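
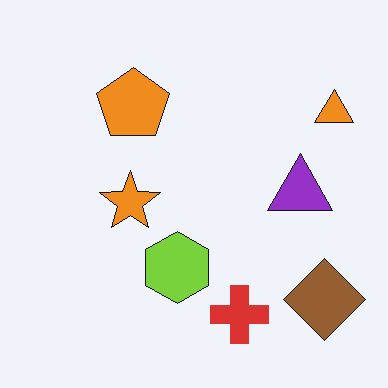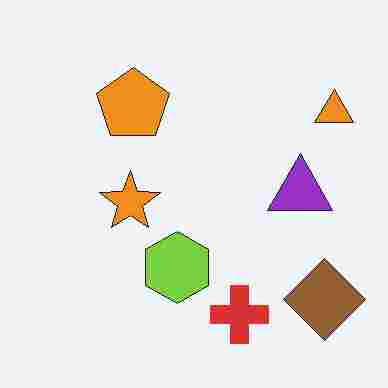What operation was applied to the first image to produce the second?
The second image is the first degraded with heavy JPEG compression.

Blocky 8×8 compression artifacts appear around shape edges and the flat background shows ringing — characteristic JPEG degradation.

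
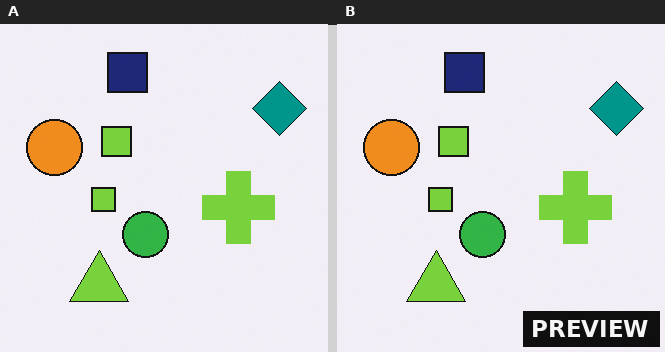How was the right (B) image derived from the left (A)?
Watermarked with the text "PREVIEW" in the lower-right corner.

A dark label reading "PREVIEW" appears in the lower-right corner.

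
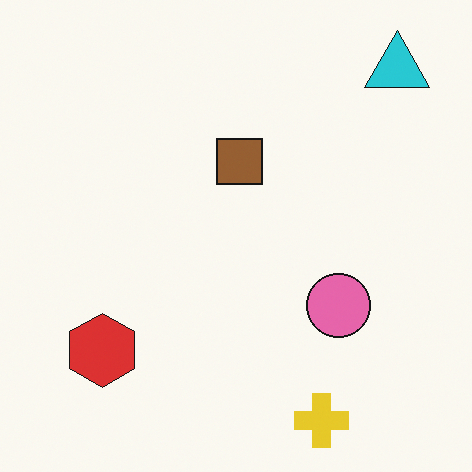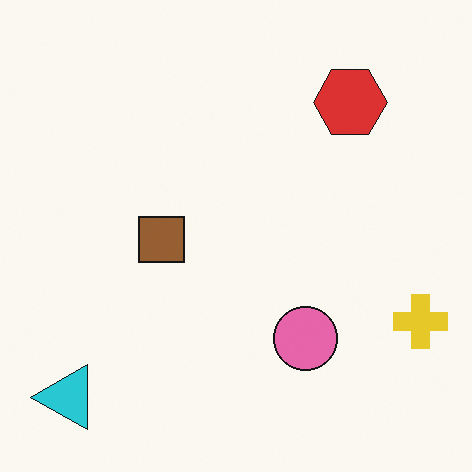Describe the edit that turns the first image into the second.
The image was transposed (reflected across the top-left ↔ bottom-right diagonal).

Shapes have swapped their row and column positions — what was in the top-right is now in the bottom-left — a diagonal reflection.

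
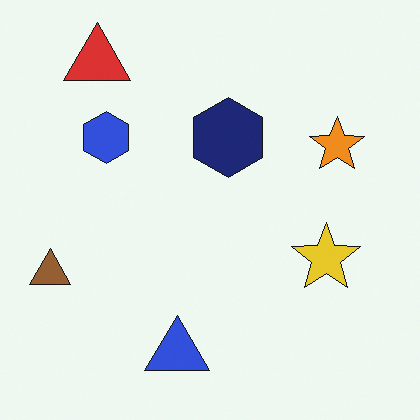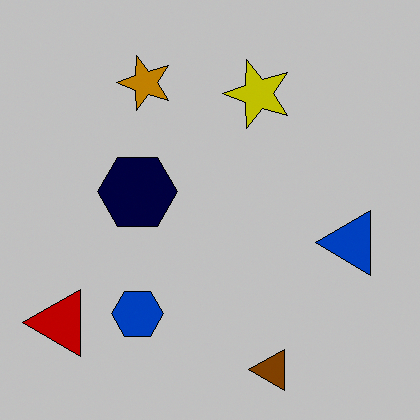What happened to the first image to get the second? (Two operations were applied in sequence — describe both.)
The image was rotated 90° counter-clockwise, then aggressively posterized.

The red triangle sits in the top-left of the first image and the bottom-left of the second — consistent with a whole-image 90° counter-clockwise rotation. Each flat color has snapped to a coarser quantized level — most visibly, the near-white background has dropped to a flat grey.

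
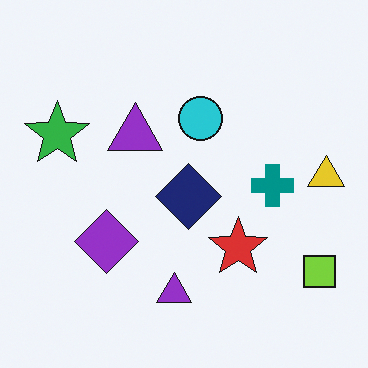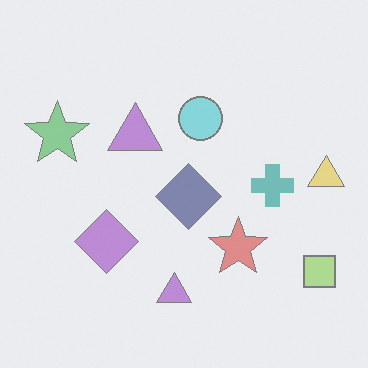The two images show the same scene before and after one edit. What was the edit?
The transformation is: washed out (contrast reduced).

Tones are pushed toward mid-grey across the whole image — a global contrast change.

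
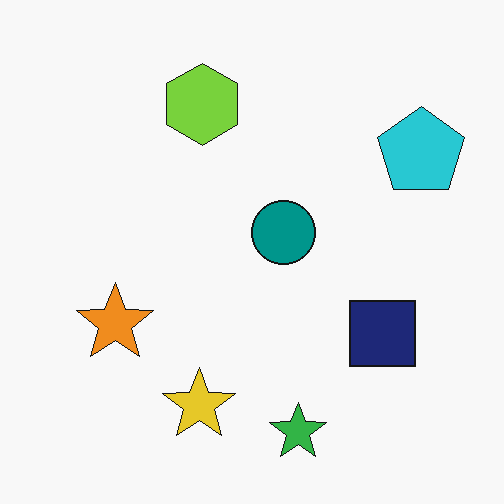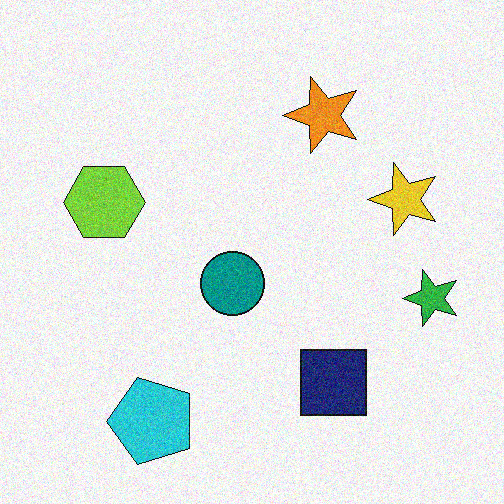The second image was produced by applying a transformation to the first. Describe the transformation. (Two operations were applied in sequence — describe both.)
This is the original image transposed (reflected across the top-left ↔ bottom-right diagonal), then degraded with moderate additive noise.

Shapes have swapped their row and column positions — what was in the top-right is now in the bottom-left — a diagonal reflection. Random speckle covers the whole image, including the flat background.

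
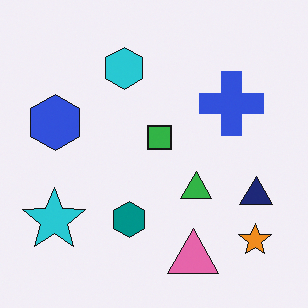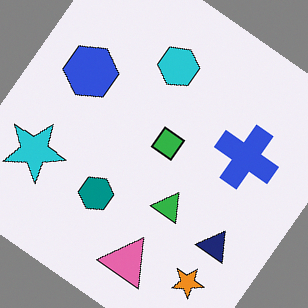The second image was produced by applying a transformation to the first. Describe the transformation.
The image was rotated clockwise by a large amount — several tens of degrees.

Every shape is tilted by the same angle and the image corners show triangular fill wedges — a whole-image rotation by a non-right angle.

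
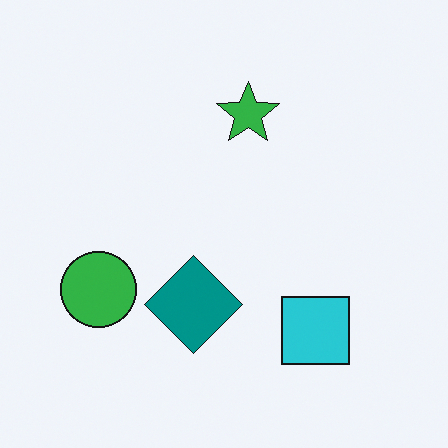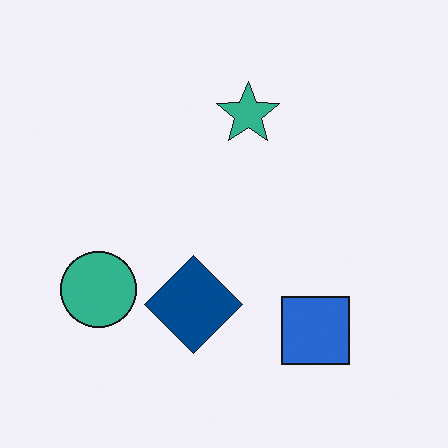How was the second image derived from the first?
The transformation is: hue-shifted slightly.

Every shape's color has rotated by the same amount around the hue wheel — a uniform hue shift.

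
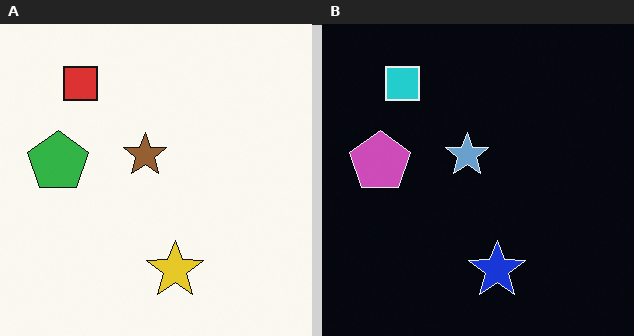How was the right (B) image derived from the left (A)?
The right (B) image is the left (A) color-inverted (negative).

The light background has become dark and every shape's color is its complement — a photographic negative.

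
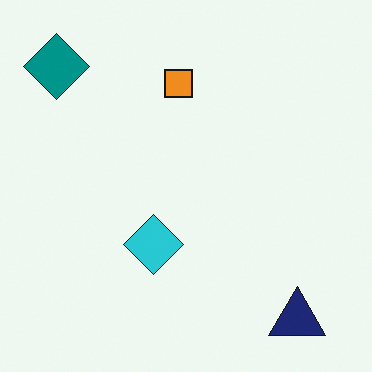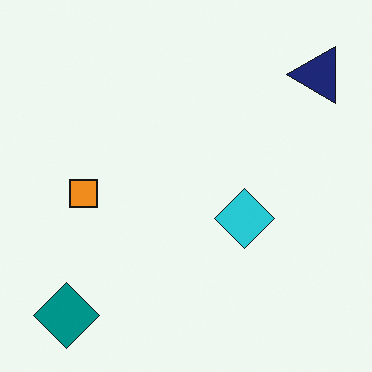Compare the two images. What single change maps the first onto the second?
The image was rotated 90° counter-clockwise.

The teal diamond sits in the top-left of the first image and the bottom-left of the second — consistent with a whole-image 90° counter-clockwise rotation.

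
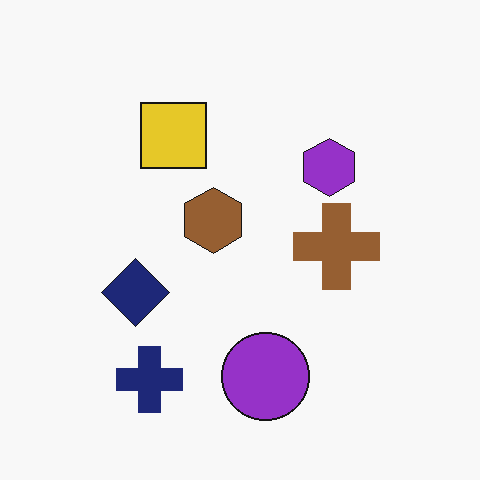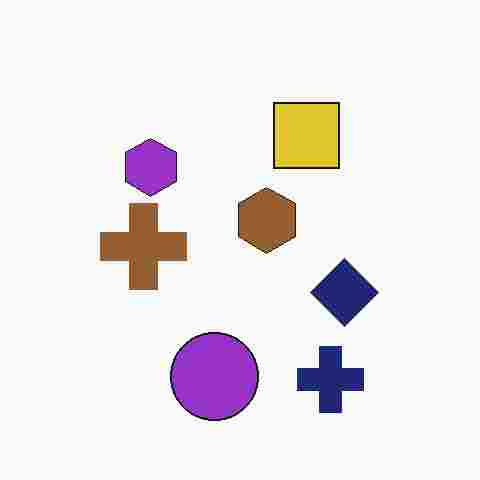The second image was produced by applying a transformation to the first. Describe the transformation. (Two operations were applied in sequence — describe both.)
The transformation is: flipped horizontally (left ↔ right), then heavily JPEG-compressed with obvious blocking artifacts.

The navy diamond is in the left of the first image and the right of the second — shapes on opposite sides of the vertical midline have swapped in a mirror flip. Blocky 8×8 compression artifacts appear around shape edges and the flat background shows ringing — characteristic JPEG degradation.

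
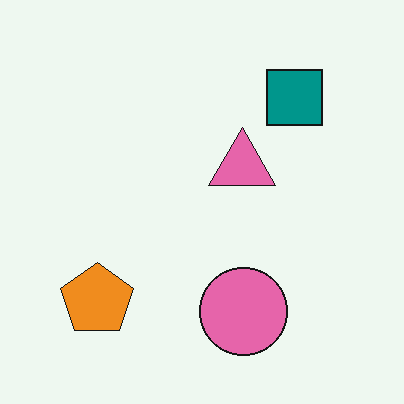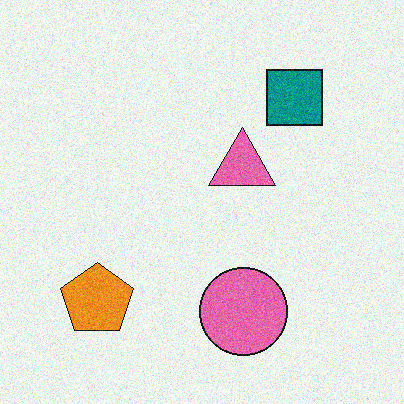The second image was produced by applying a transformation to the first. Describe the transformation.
The second image is the first degraded with visible gaussian noise.

Random speckle covers the whole image, including the flat background.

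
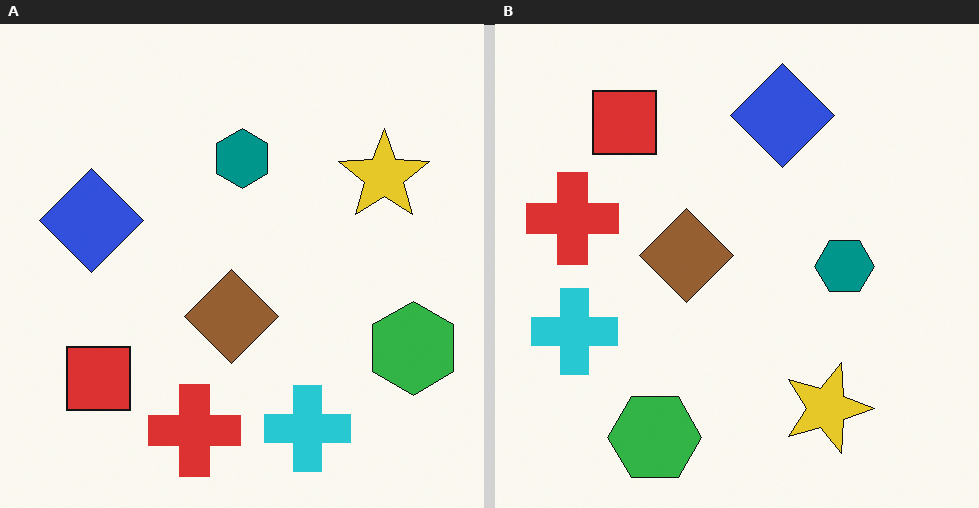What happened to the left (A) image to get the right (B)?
This is the original image rotated 90° clockwise.

The green hexagon sits in the bottom-right of the left (A) image and the bottom-left of the right (B) — consistent with a whole-image 90° clockwise rotation.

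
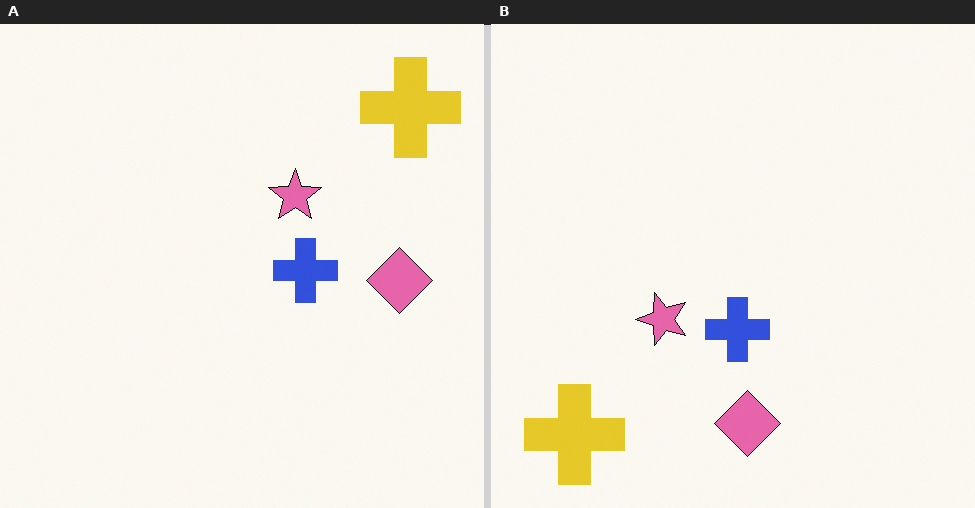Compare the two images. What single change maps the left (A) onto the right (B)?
The right (B) image is the left (A) transposed (reflected across the top-left ↔ bottom-right diagonal).

Shapes have swapped their row and column positions — what was in the top-right is now in the bottom-left — a diagonal reflection.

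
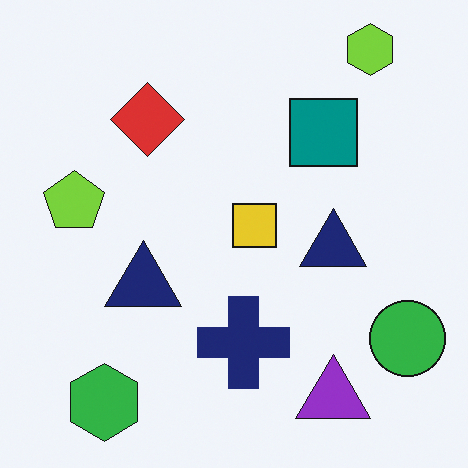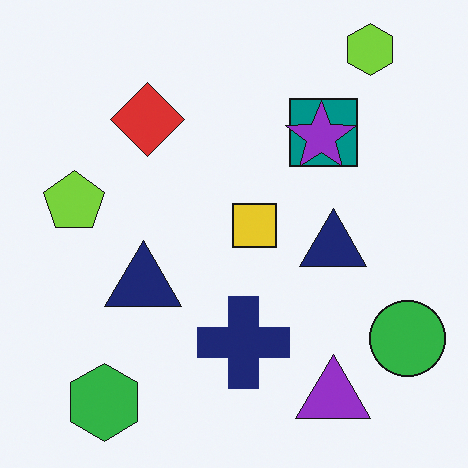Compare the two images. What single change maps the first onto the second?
This is the original image overlaid with an additional purple star.

A purple star appears in the second image that is absent from the first.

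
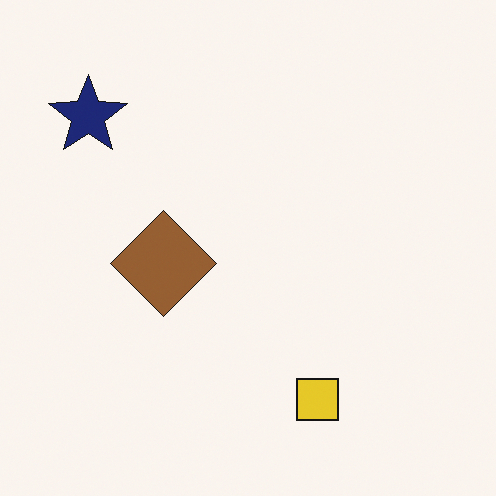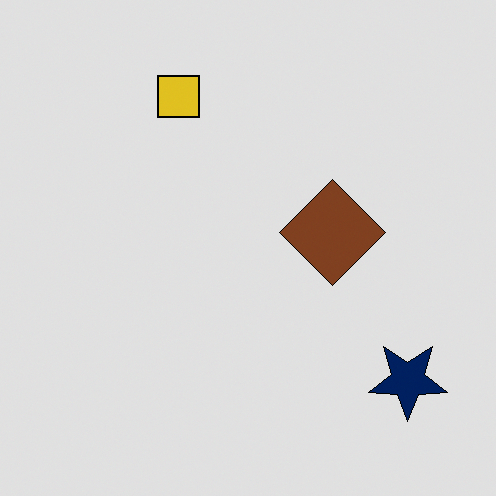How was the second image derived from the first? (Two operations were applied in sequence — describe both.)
The second image is the first rotated 180°, then posterized to a reduced palette.

The navy star sits in the top-left of the first image and the bottom-right of the second — consistent with a whole-image 180° rotation. Each flat color has snapped to a coarser quantized level — most visibly, the near-white background has dropped to a flat grey.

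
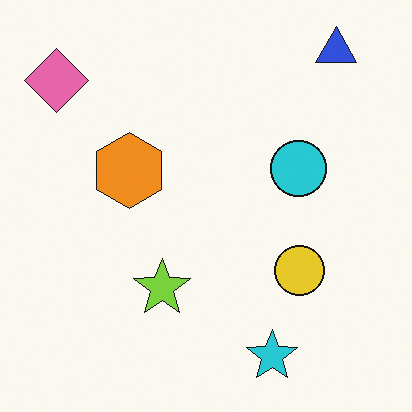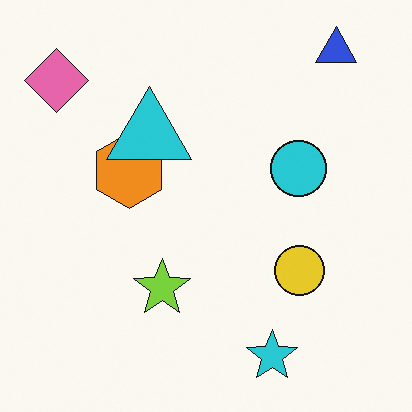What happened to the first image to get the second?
The image was overlaid with an additional cyan triangle.

A cyan triangle appears in the second image that is absent from the first.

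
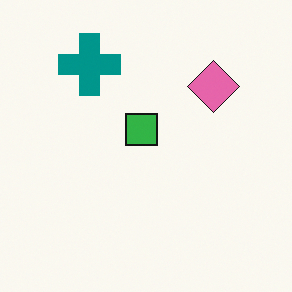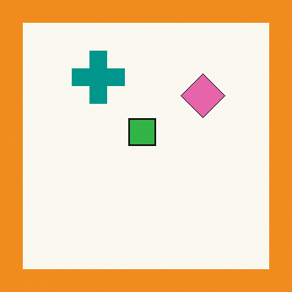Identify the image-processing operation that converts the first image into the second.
The second image is the first framed with a orange border.

A solid orange frame runs around the edge of the second image, with the content slightly shrunk inside it.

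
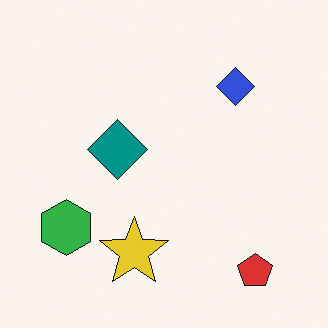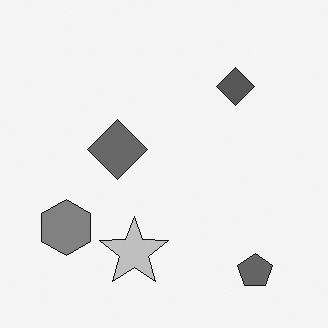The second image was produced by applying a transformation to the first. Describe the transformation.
The transformation is: converted to grayscale.

All color is removed — every shape is now a shade of grey.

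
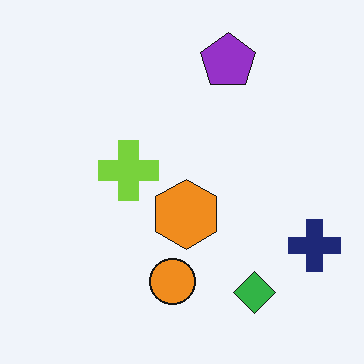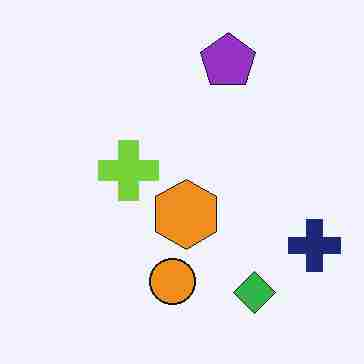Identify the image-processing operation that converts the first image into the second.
Degraded with heavy JPEG compression.

Blocky 8×8 compression artifacts appear around shape edges and the flat background shows ringing — characteristic JPEG degradation.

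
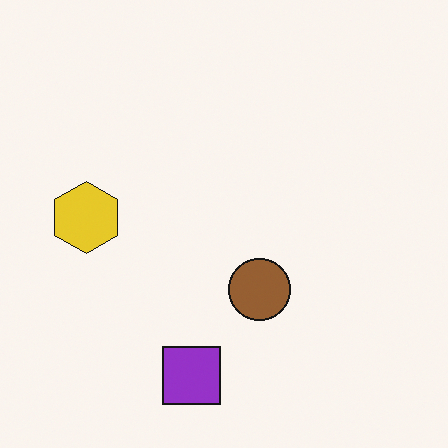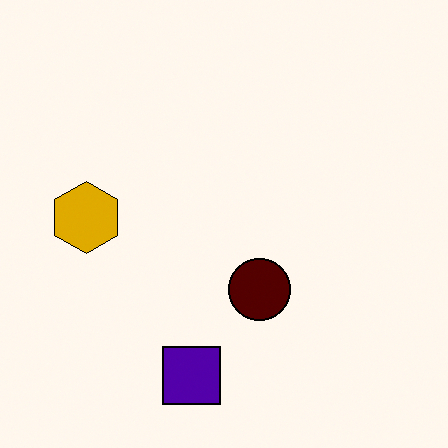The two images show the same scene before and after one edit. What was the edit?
The image was given much higher contrast.

Tones are pushed away from mid-grey across the whole image — a global contrast change.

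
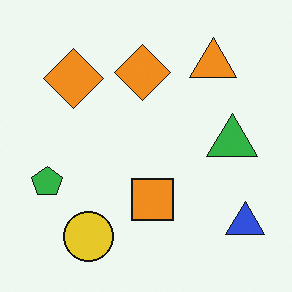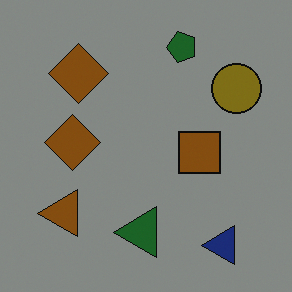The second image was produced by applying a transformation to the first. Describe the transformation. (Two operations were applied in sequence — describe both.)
The image was transposed (reflected across the top-left ↔ bottom-right diagonal), then noticeably darkened.

Shapes have swapped their row and column positions — what was in the top-right is now in the bottom-left — a diagonal reflection. Every pixel — background and shapes alike — is uniformly darkened.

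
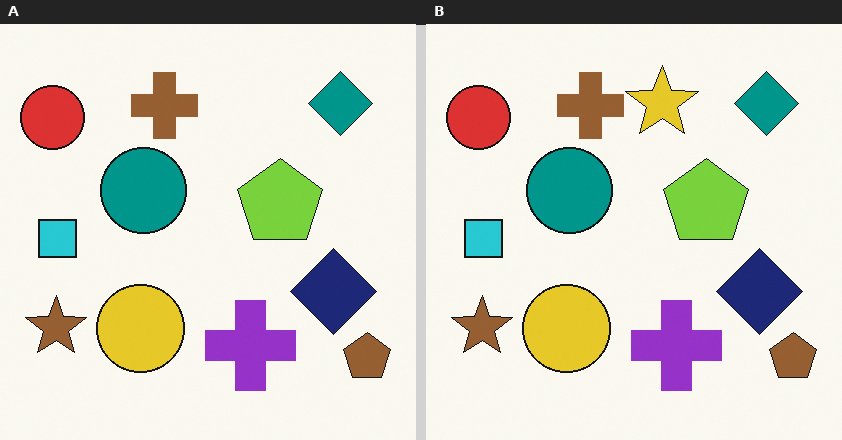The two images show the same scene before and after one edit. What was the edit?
Overlaid with an additional yellow star.

A yellow star appears in the right (B) image that is absent from the left (A).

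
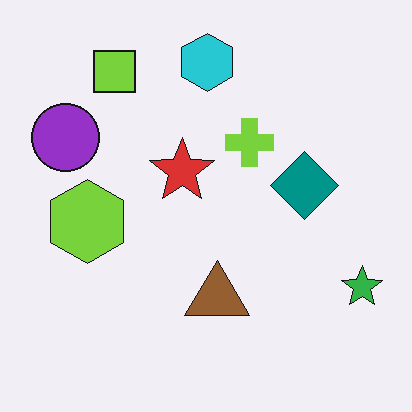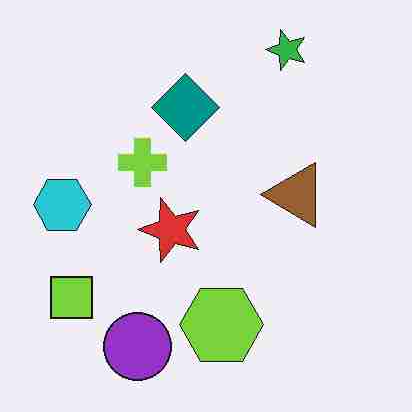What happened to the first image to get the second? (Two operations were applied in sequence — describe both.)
It was degraded with heavy JPEG compression, then rotated 90° counter-clockwise.

Blocky 8×8 compression artifacts appear around shape edges and the flat background shows ringing — characteristic JPEG degradation. The green star sits in the bottom-right of the first image and the top-right of the second — consistent with a whole-image 90° counter-clockwise rotation.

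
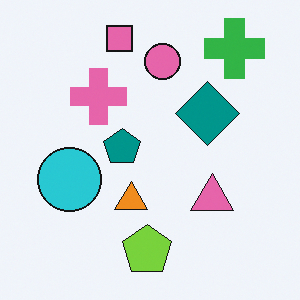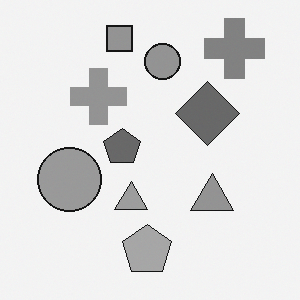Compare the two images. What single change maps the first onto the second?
The second image is the first converted to grayscale.

All color is removed — every shape is now a shade of grey.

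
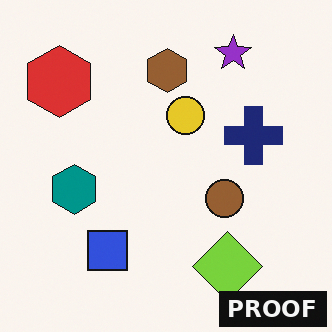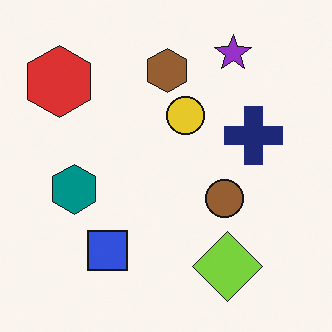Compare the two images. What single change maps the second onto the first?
The transformation is: watermarked with the text "PROOF" in the lower-right corner.

A dark label reading "PROOF" appears in the lower-right corner.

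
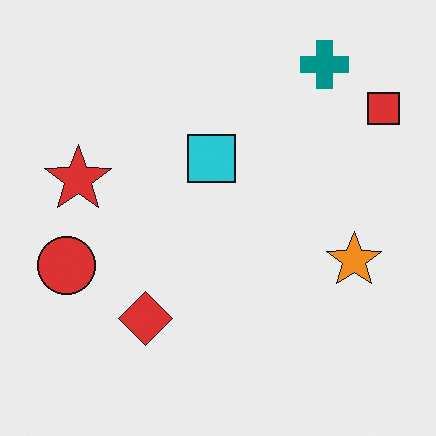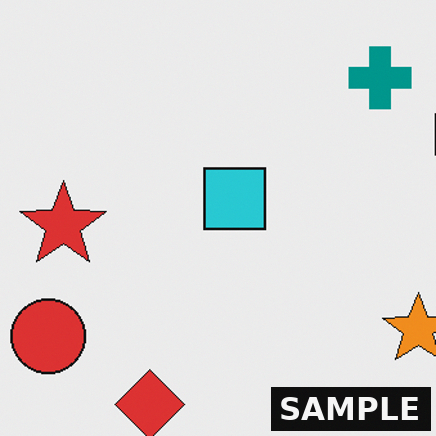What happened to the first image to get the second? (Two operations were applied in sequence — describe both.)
The second image is the first cropped to a modestly smaller region and rescaled, then watermarked with the text "SAMPLE" in the lower-right corner.

The visible shapes are larger and the field of view is narrower; shapes near the original edges may be partly or wholly outside the frame — a crop-and-rescale. A dark label reading "SAMPLE" appears in the lower-right corner.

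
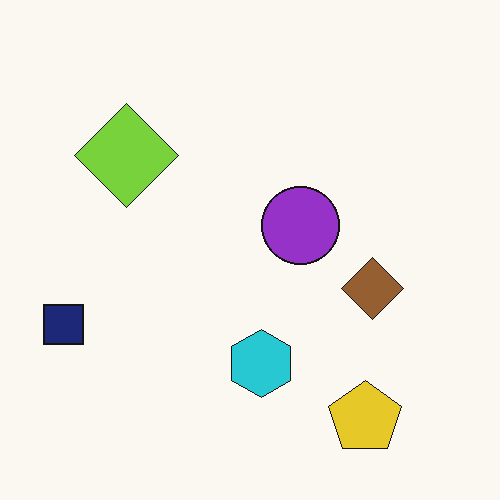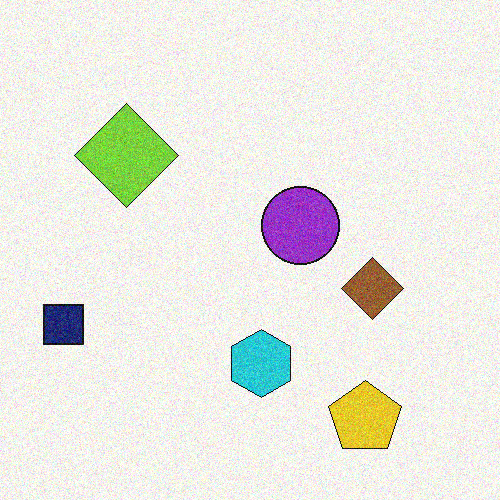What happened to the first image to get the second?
It was degraded with visible gaussian noise.

Random speckle covers the whole image, including the flat background.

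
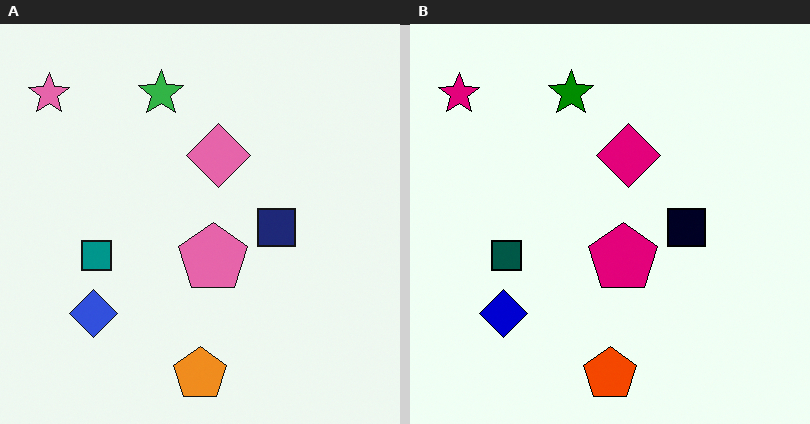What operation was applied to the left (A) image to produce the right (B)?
The image was given much higher contrast.

Tones are pushed away from mid-grey across the whole image — a global contrast change.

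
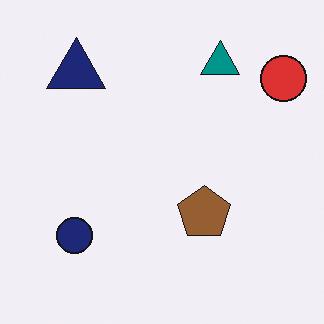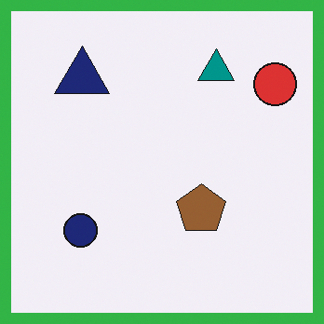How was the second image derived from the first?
It was framed with a green border.

A solid green frame runs around the edge of the second image, with the content slightly shrunk inside it.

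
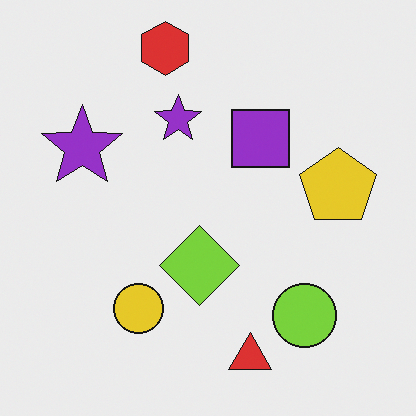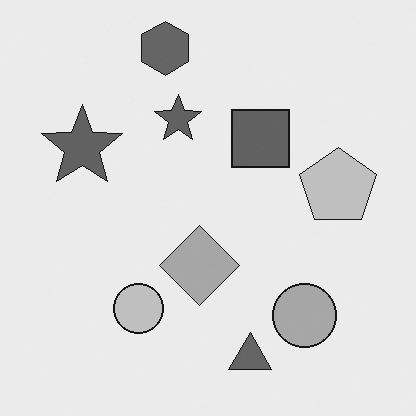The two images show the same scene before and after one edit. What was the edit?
The transformation is: converted to grayscale.

All color is removed — every shape is now a shade of grey.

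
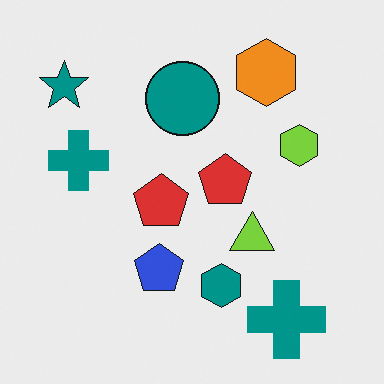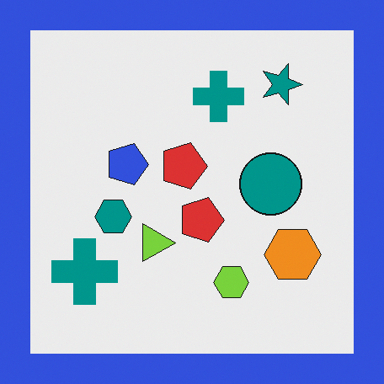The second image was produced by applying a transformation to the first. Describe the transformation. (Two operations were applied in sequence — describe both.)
The image was rotated 90° clockwise, then framed with a blue border.

The teal star sits in the top-left of the first image and the top-right of the second — consistent with a whole-image 90° clockwise rotation. A solid blue frame runs around the edge of the second image, with the content slightly shrunk inside it.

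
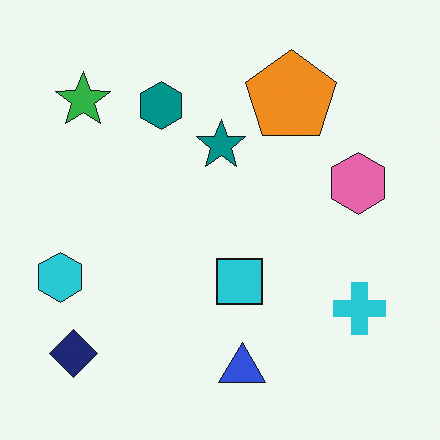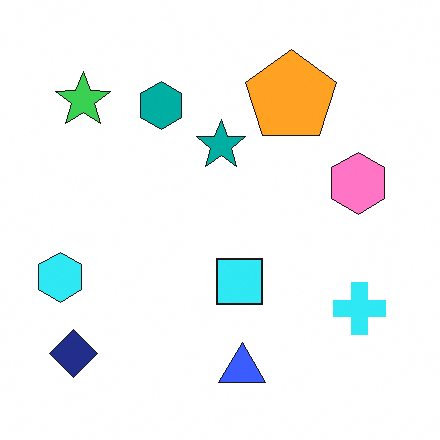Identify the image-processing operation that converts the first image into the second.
The image was slightly brightened.

Every pixel — background and shapes alike — is uniformly brightened.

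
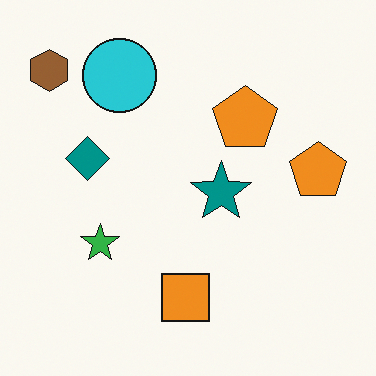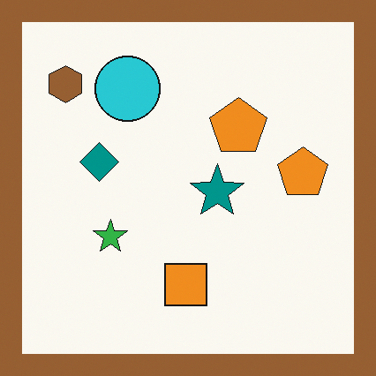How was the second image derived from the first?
It was framed with a brown border.

A solid brown frame runs around the edge of the second image, with the content slightly shrunk inside it.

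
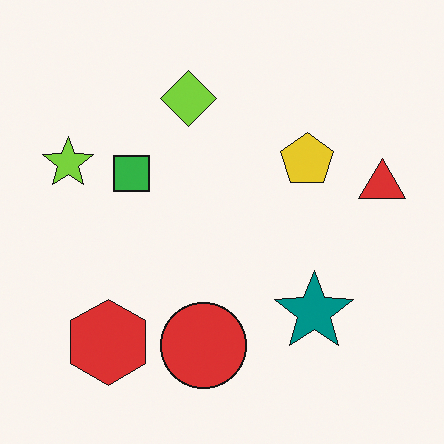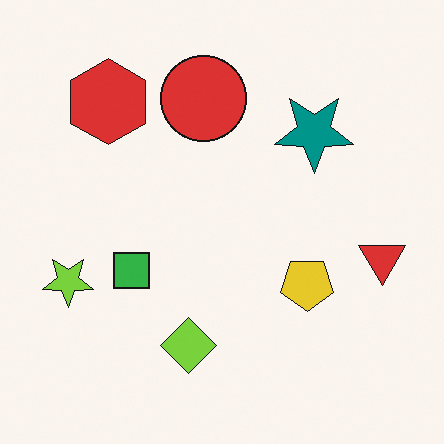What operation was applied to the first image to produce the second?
The second image is the first flipped vertically (top ↔ bottom).

The lime diamond is in the top of the first image and the bottom of the second — shapes on opposite sides of the horizontal midline have swapped in a mirror flip.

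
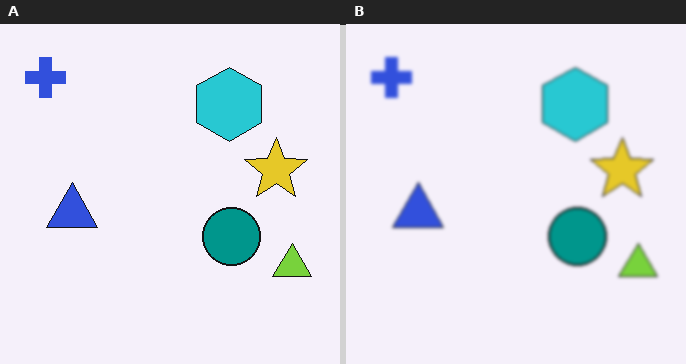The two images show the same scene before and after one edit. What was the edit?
Lightly blurred.

Shape edges and outlines are uniformly softened across the whole image.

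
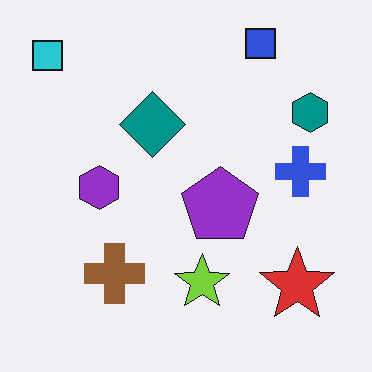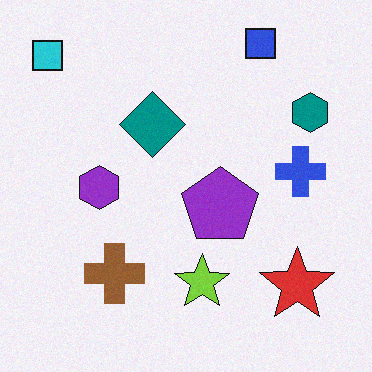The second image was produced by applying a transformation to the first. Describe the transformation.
The transformation is: degraded with subtle gaussian noise.

Random speckle covers the whole image, including the flat background.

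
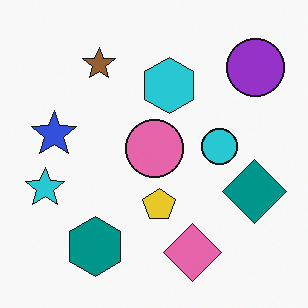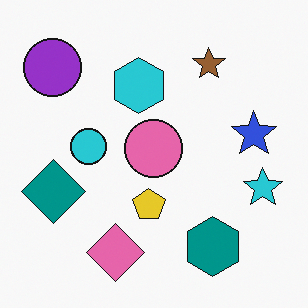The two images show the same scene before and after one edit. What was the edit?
It was flipped horizontally (left ↔ right).

The cyan star is in the left of the first image and the right of the second — shapes on opposite sides of the vertical midline have swapped in a mirror flip.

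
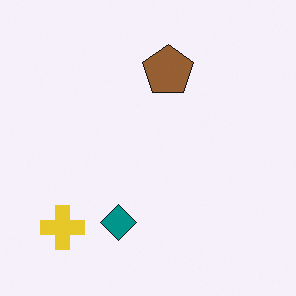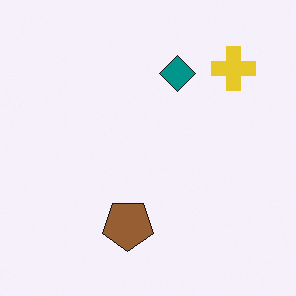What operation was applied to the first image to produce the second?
It was rotated 180°.

The yellow cross sits in the bottom-left of the first image and the top-right of the second — consistent with a whole-image 180° rotation.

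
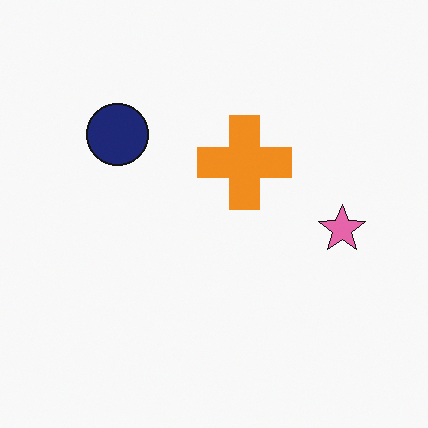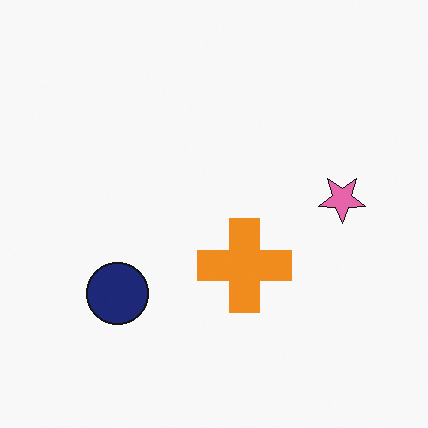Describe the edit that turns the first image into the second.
It was flipped vertically (top ↔ bottom).

The navy circle is in the top-left of the first image and the bottom-left of the second — shapes on opposite sides of the horizontal midline have swapped in a mirror flip.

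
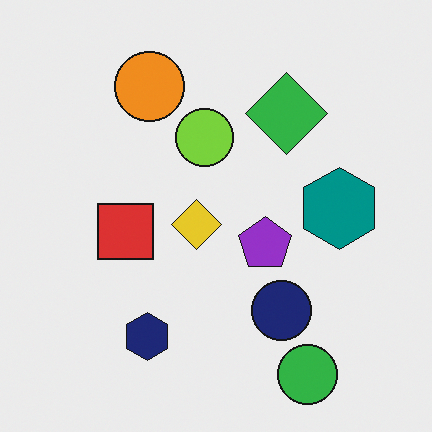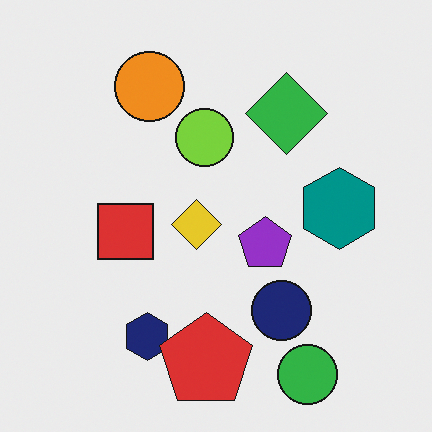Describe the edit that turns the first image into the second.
The image was overlaid with an additional red pentagon.

A red pentagon appears in the second image that is absent from the first.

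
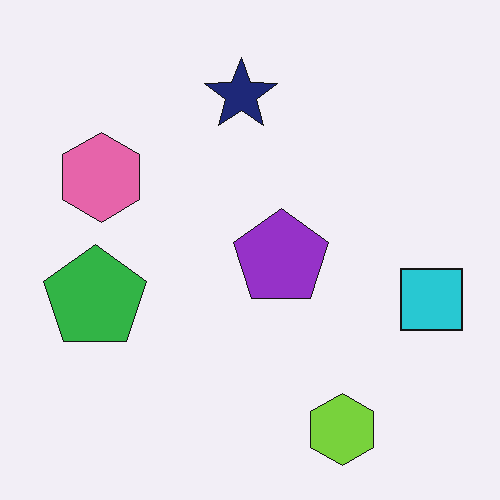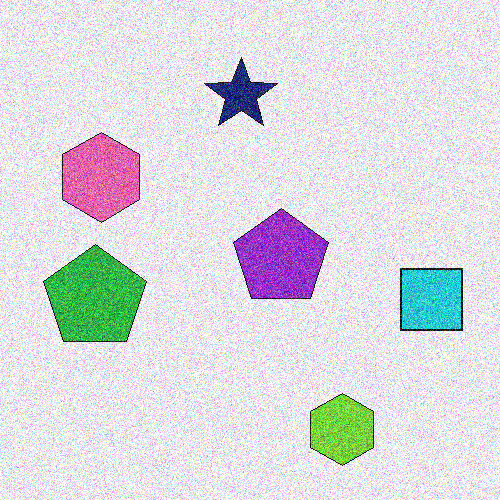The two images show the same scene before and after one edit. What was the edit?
The second image is the first degraded with a thick layer of grain.

Random speckle covers the whole image, including the flat background.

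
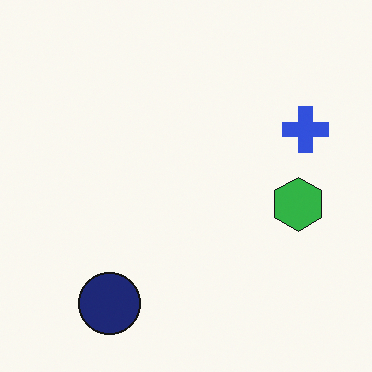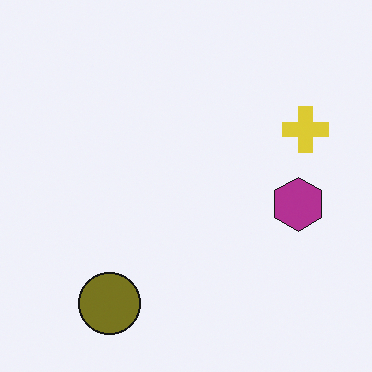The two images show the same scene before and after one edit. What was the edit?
The image was hue-shifted through roughly half the color wheel.

Every shape's color has rotated by the same amount around the hue wheel — a uniform hue shift.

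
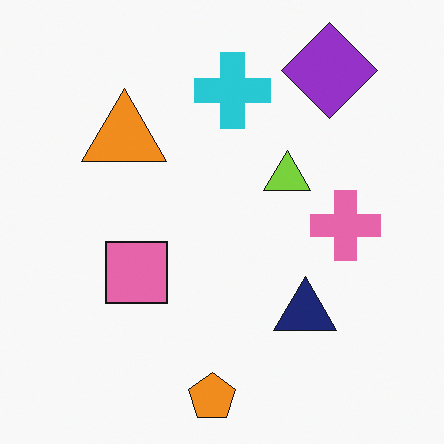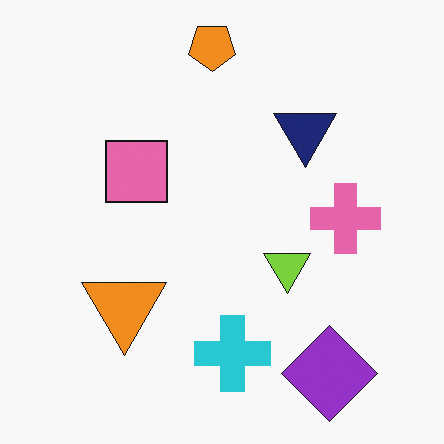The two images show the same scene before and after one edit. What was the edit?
Flipped vertically (top ↔ bottom).

The orange pentagon is in the bottom of the first image and the top of the second — shapes on opposite sides of the horizontal midline have swapped in a mirror flip.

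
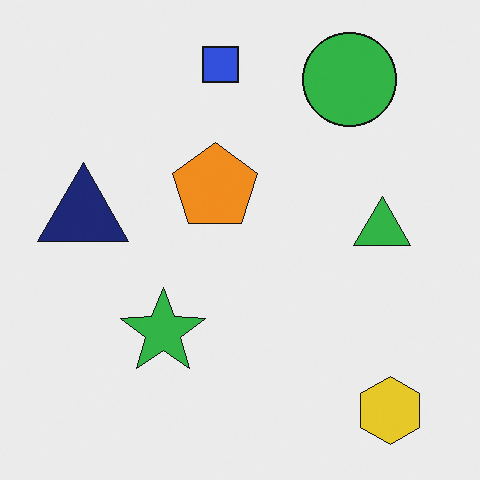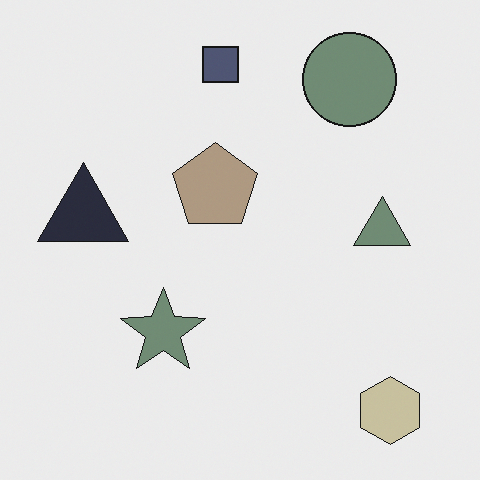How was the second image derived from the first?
The second image is the first made much more muted (saturation change).

All colors are more muted and greyish — a global saturation change.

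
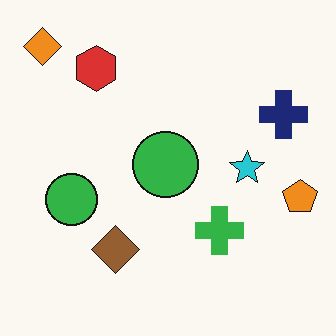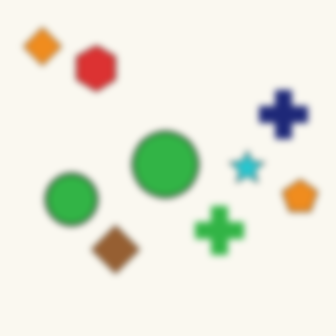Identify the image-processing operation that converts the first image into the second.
Noticeably gaussian-blurred.

Shape edges and outlines are uniformly softened across the whole image.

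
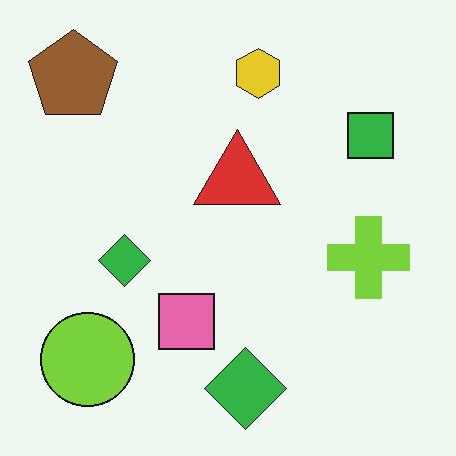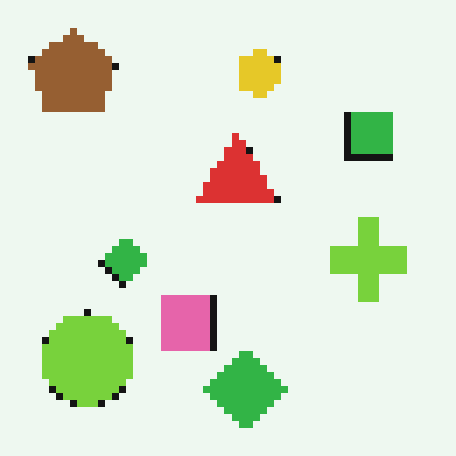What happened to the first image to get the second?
It was moderately pixelated.

Shapes are reduced to large square blocks; fine edges and outlines are lost — a downscale-then-upscale (mosaic) effect.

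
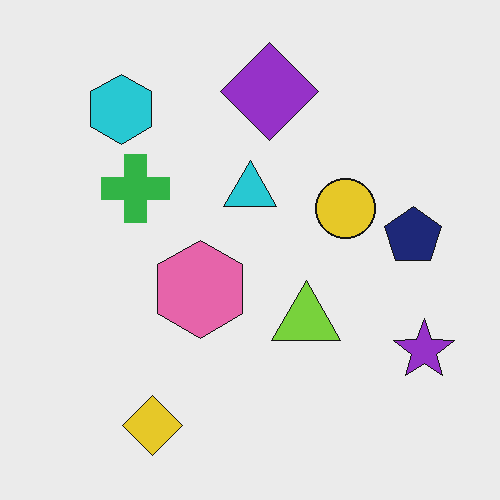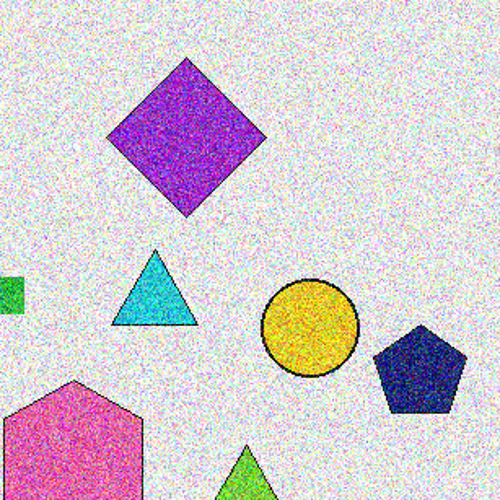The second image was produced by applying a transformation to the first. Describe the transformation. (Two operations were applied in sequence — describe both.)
The second image is the first degraded with strong gaussian noise, then cropped tightly and scaled back up.

Random speckle covers the whole image, including the flat background. The visible shapes are larger and the field of view is narrower; shapes near the original edges may be partly or wholly outside the frame — a crop-and-rescale.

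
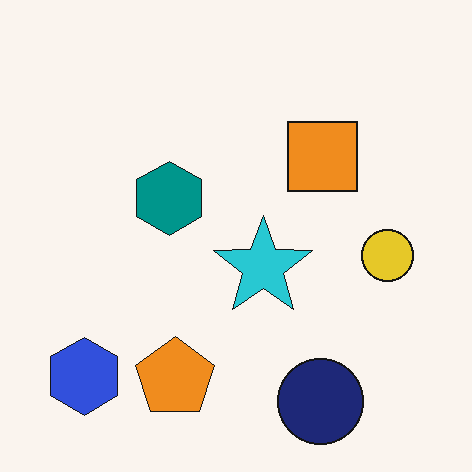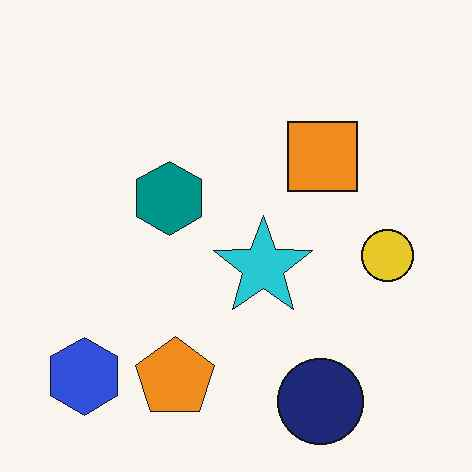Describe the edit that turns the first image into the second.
This is the original image JPEG-compressed with visible artifacts.

Blocky 8×8 compression artifacts appear around shape edges and the flat background shows ringing — characteristic JPEG degradation.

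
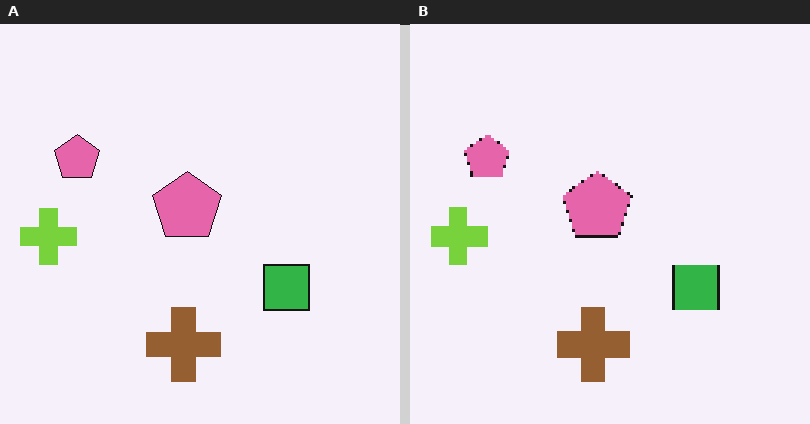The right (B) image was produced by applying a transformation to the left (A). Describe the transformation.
The image was lightly pixelated (a mild mosaic effect).

Shapes are reduced to large square blocks; fine edges and outlines are lost — a downscale-then-upscale (mosaic) effect.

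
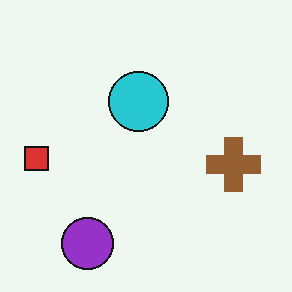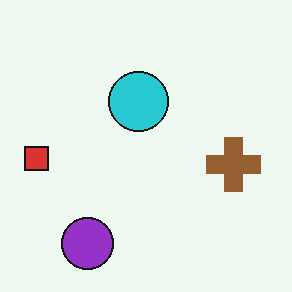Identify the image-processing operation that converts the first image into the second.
It was JPEG-compressed with visible artifacts.

Blocky 8×8 compression artifacts appear around shape edges and the flat background shows ringing — characteristic JPEG degradation.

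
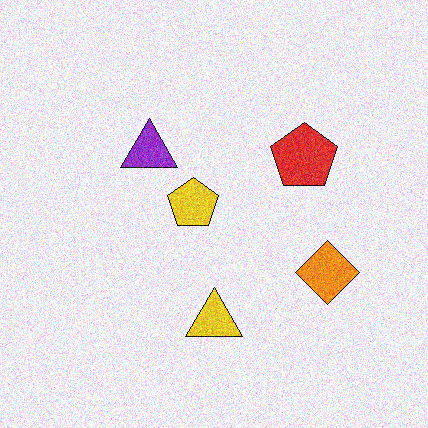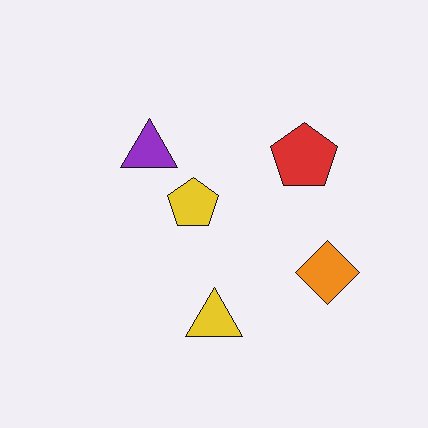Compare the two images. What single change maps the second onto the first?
The first image is the second degraded with visible gaussian noise.

Random speckle covers the whole image, including the flat background.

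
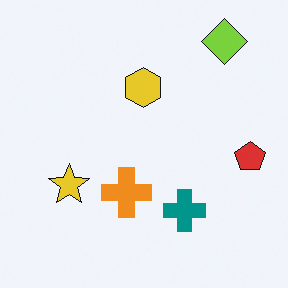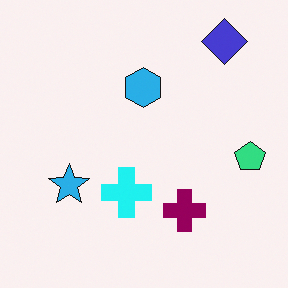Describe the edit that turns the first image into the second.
This is the original image hue-shifted noticeably.

Every shape's color has rotated by the same amount around the hue wheel — a uniform hue shift.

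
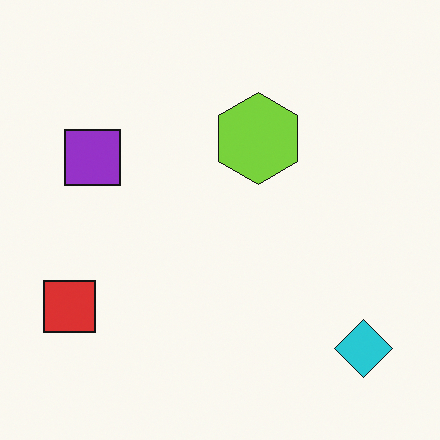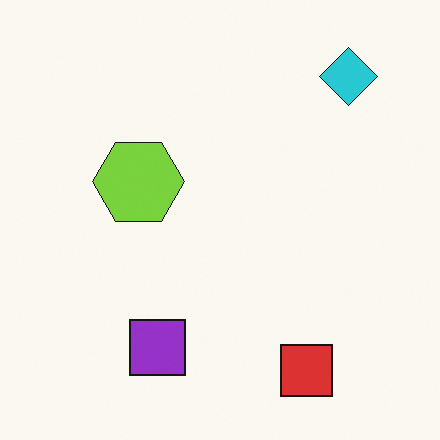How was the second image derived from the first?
The second image is the first rotated 90° counter-clockwise.

The cyan diamond sits in the bottom-right of the first image and the top-right of the second — consistent with a whole-image 90° counter-clockwise rotation.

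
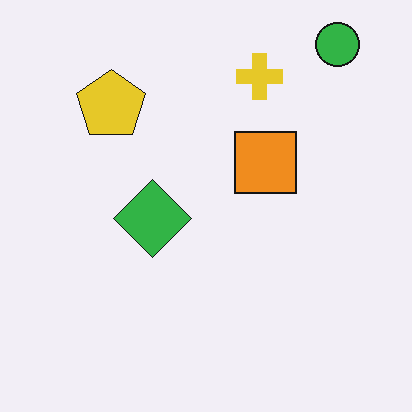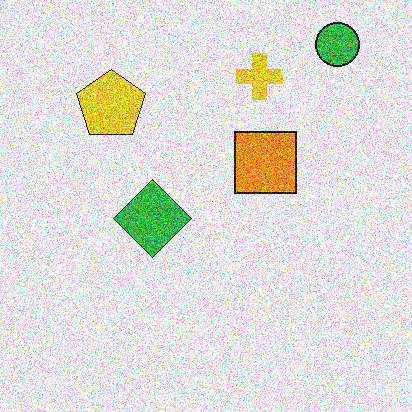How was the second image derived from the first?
Degraded with strong gaussian noise.

Random speckle covers the whole image, including the flat background.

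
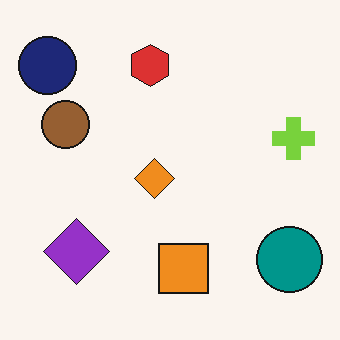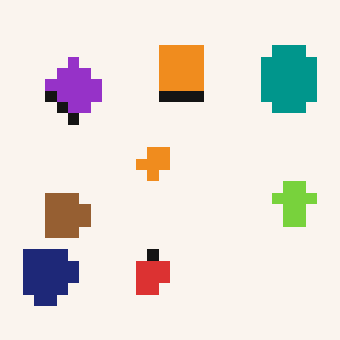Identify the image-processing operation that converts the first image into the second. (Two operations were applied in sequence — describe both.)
The image was flipped vertically (top ↔ bottom), then heavily pixelated into large blocks.

The red hexagon is in the top of the first image and the bottom of the second — shapes on opposite sides of the horizontal midline have swapped in a mirror flip. Shapes are reduced to large square blocks; fine edges and outlines are lost — a downscale-then-upscale (mosaic) effect.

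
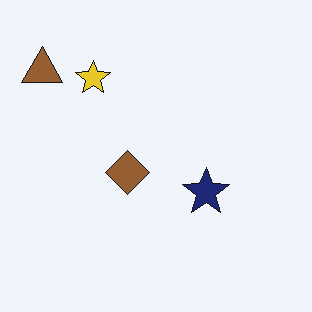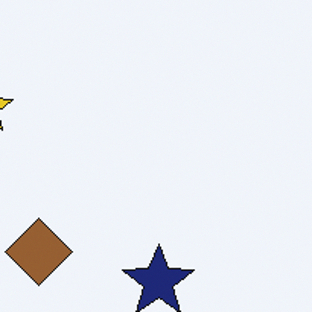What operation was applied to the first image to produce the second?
The image was cropped slightly and scaled back up.

The visible shapes are larger and the field of view is narrower; shapes near the original edges may be partly or wholly outside the frame — a crop-and-rescale.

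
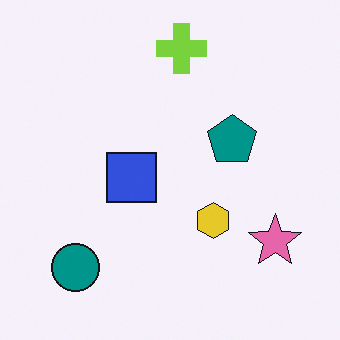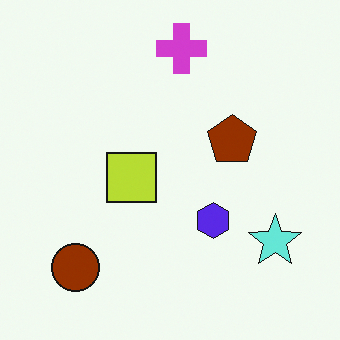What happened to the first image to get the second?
The second image is the first hue-shifted through roughly half the color wheel.

Every shape's color has rotated by the same amount around the hue wheel — a uniform hue shift.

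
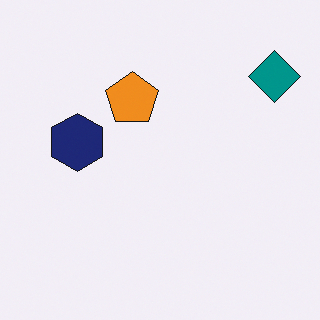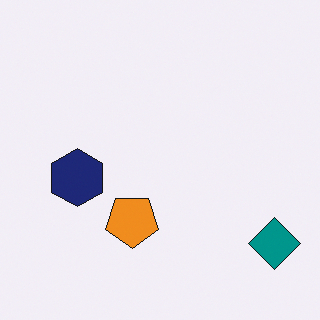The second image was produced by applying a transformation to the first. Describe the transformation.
The transformation is: flipped vertically (top ↔ bottom).

The teal diamond is in the top-right of the first image and the bottom-right of the second — shapes on opposite sides of the horizontal midline have swapped in a mirror flip.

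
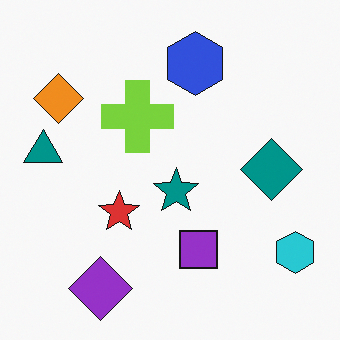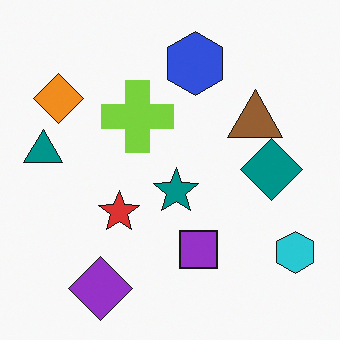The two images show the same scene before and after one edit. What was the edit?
Overlaid with an additional brown triangle.

A brown triangle appears in the second image that is absent from the first.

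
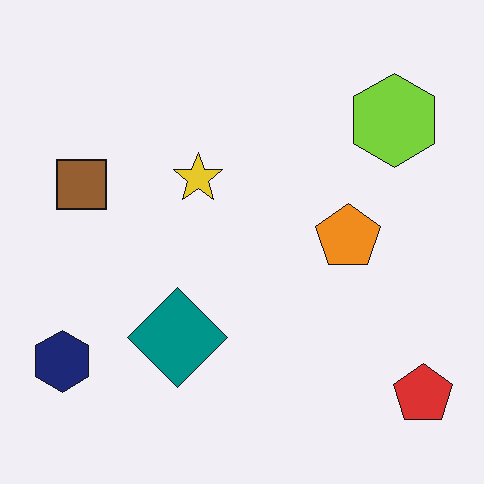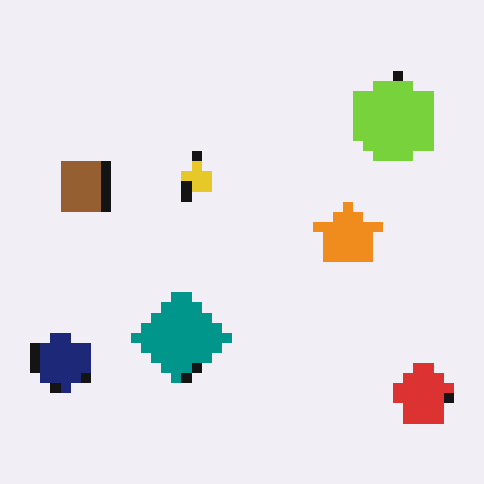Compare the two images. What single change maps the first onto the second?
The second image is the first coarsely pixelated.

Shapes are reduced to large square blocks; fine edges and outlines are lost — a downscale-then-upscale (mosaic) effect.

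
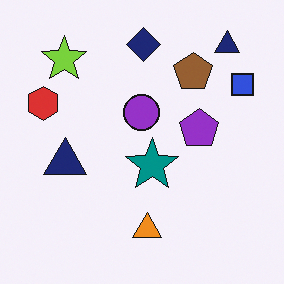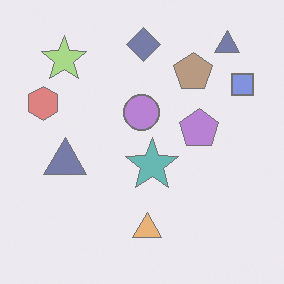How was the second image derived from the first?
It was given much lower contrast.

Tones are pushed toward mid-grey across the whole image — a global contrast change.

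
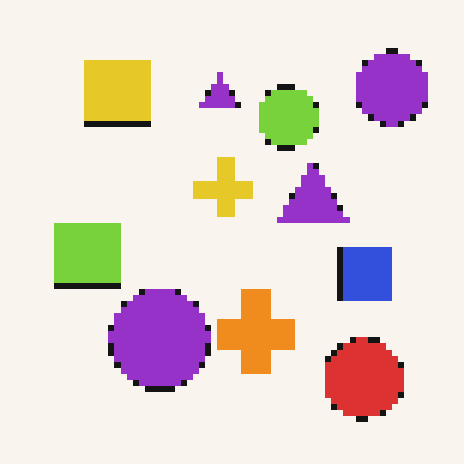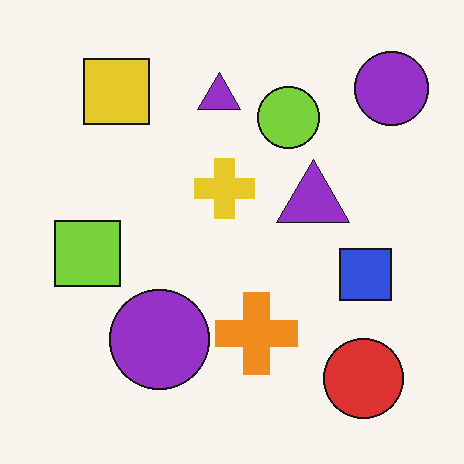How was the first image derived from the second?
This is the original image pixelated into visible square blocks.

Shapes are reduced to large square blocks; fine edges and outlines are lost — a downscale-then-upscale (mosaic) effect.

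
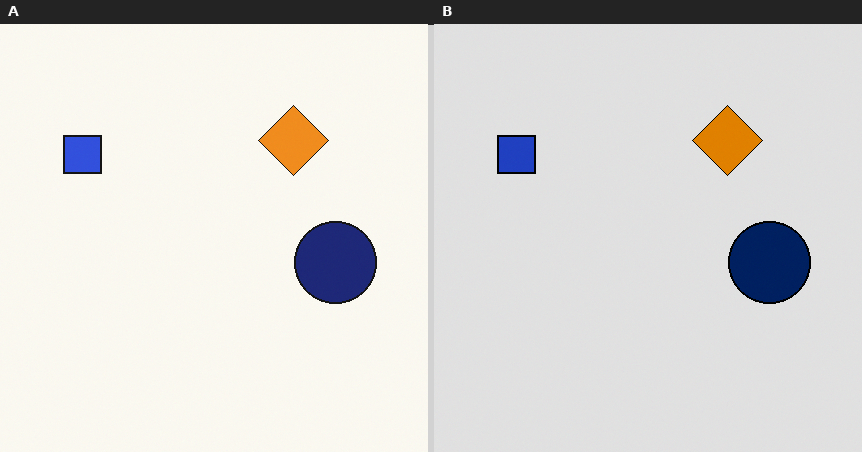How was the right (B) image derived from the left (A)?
Moderately posterized.

Each flat color has snapped to a coarser quantized level — most visibly, the near-white background has dropped to a flat grey.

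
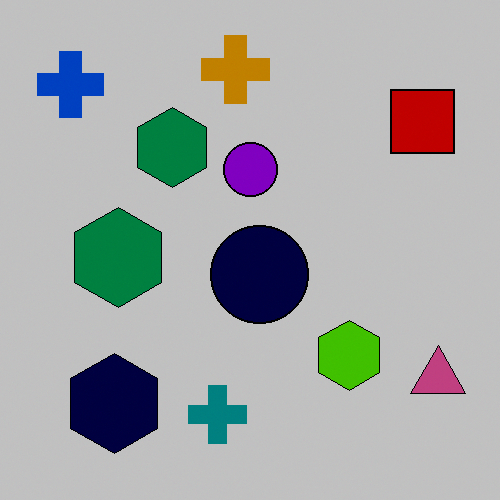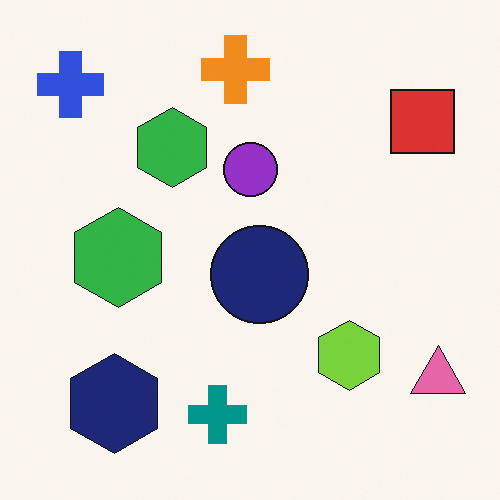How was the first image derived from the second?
Aggressively posterized.

Each flat color has snapped to a coarser quantized level — most visibly, the near-white background has dropped to a flat grey.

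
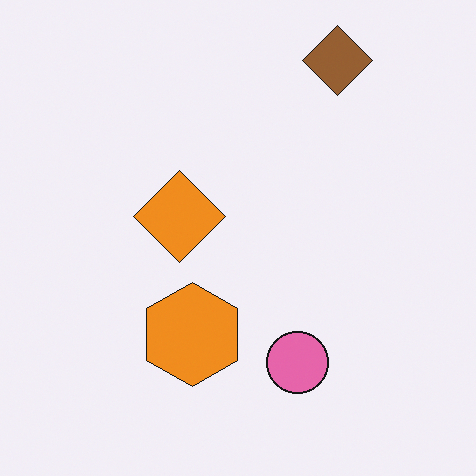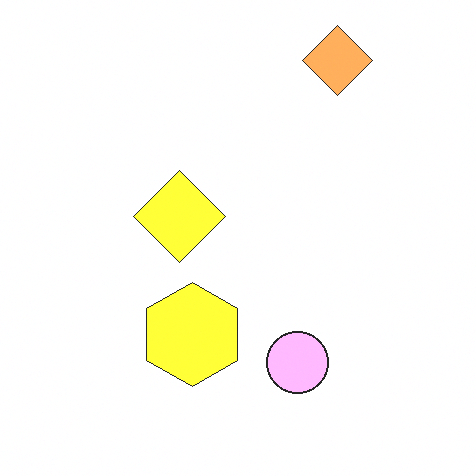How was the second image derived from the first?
Substantially brightened.

Every pixel — background and shapes alike — is uniformly brightened.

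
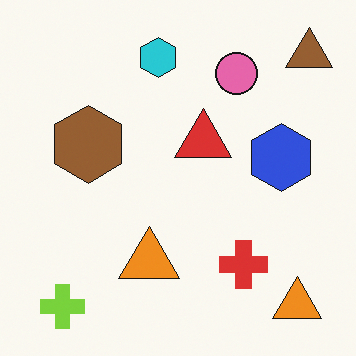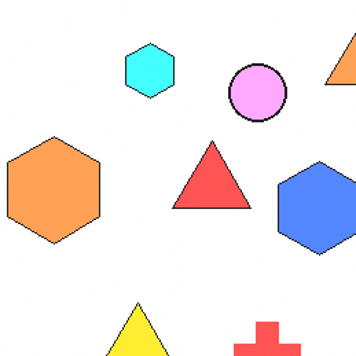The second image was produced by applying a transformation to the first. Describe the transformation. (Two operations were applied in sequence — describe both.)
This is the original image substantially brightened, then cropped to a modestly smaller region and rescaled.

Every pixel — background and shapes alike — is uniformly brightened. The visible shapes are larger and the field of view is narrower; shapes near the original edges may be partly or wholly outside the frame — a crop-and-rescale.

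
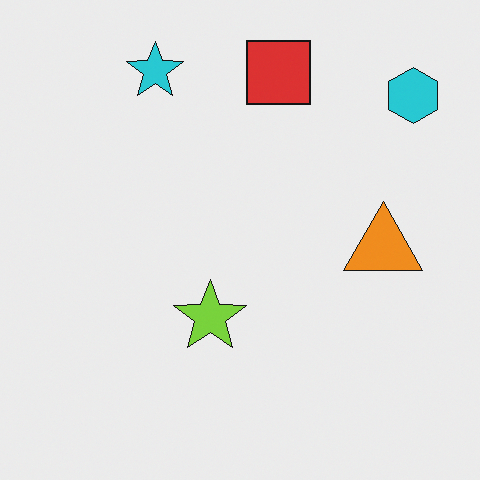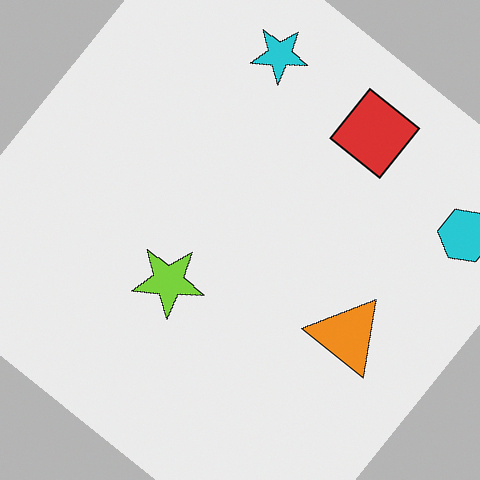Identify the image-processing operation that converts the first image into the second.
The transformation is: rotated clockwise by a large amount — several tens of degrees.

Every shape is tilted by the same angle and the image corners show triangular fill wedges — a whole-image rotation by a non-right angle.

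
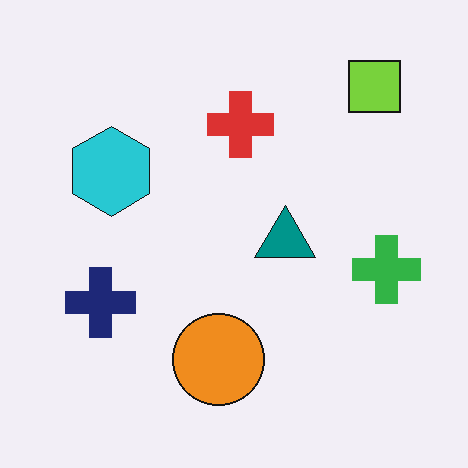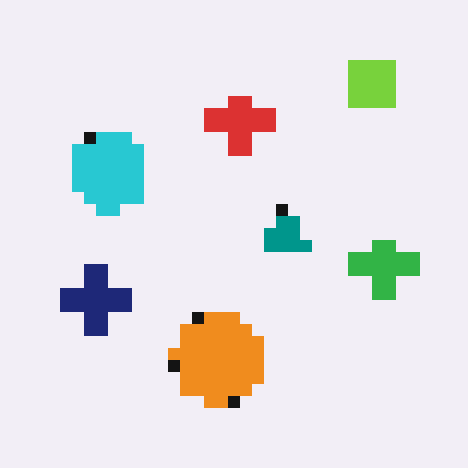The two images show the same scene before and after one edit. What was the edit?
This is the original image heavily pixelated into large blocks.

Shapes are reduced to large square blocks; fine edges and outlines are lost — a downscale-then-upscale (mosaic) effect.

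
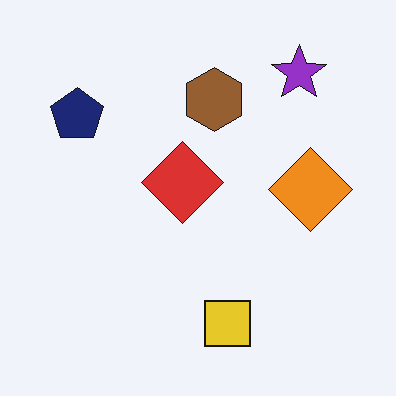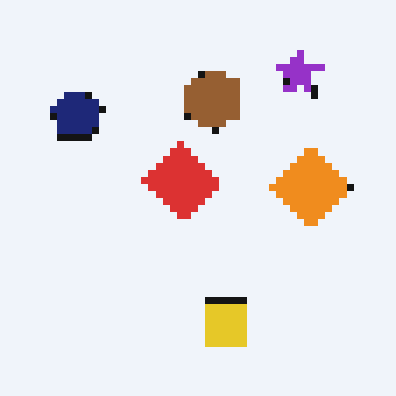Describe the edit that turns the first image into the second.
The second image is the first moderately pixelated.

Shapes are reduced to large square blocks; fine edges and outlines are lost — a downscale-then-upscale (mosaic) effect.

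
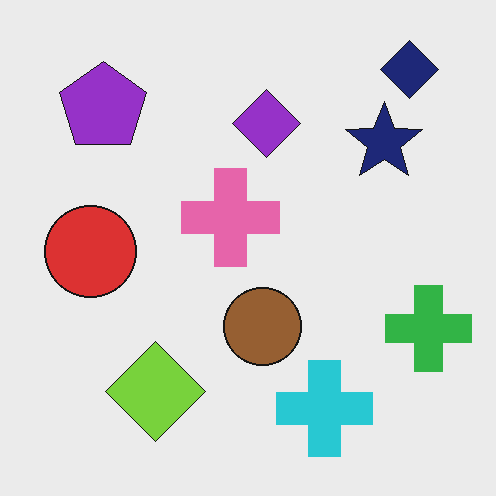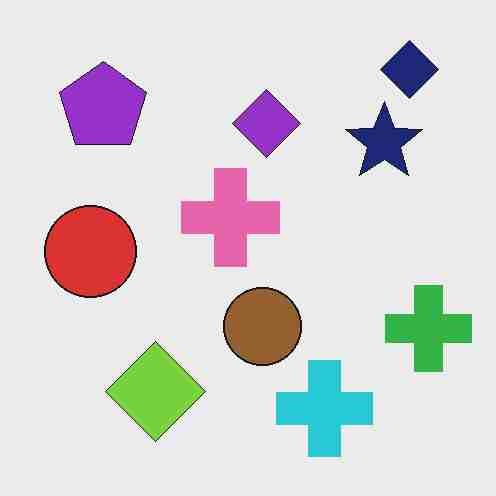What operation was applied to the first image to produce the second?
It was degraded with heavy JPEG compression.

Blocky 8×8 compression artifacts appear around shape edges and the flat background shows ringing — characteristic JPEG degradation.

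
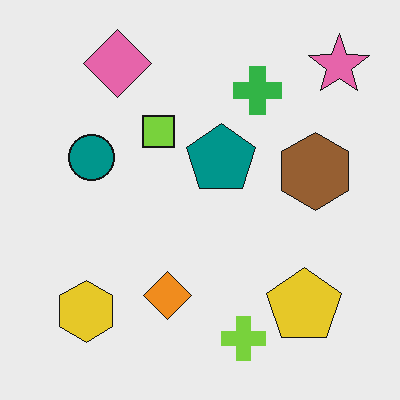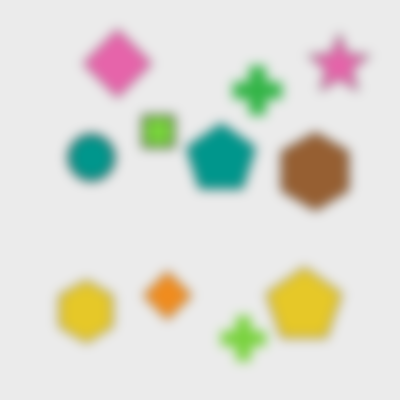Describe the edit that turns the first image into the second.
The transformation is: heavily blurred.

Shape edges and outlines are uniformly softened across the whole image.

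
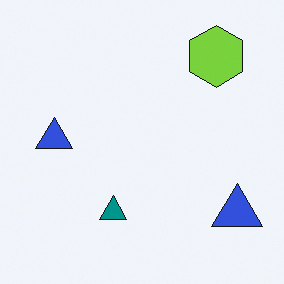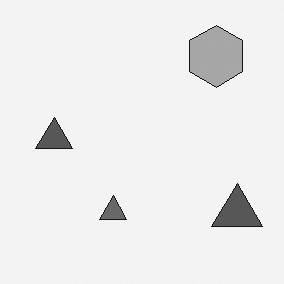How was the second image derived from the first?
The image was converted to grayscale.

All color is removed — every shape is now a shade of grey.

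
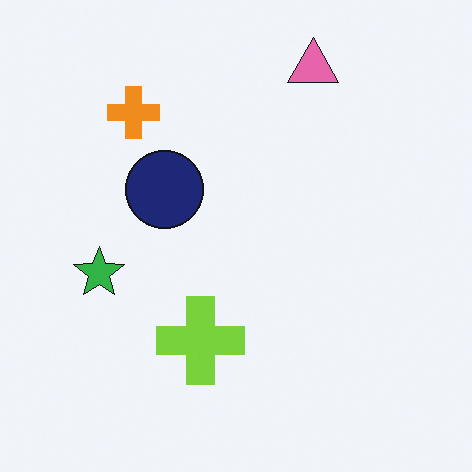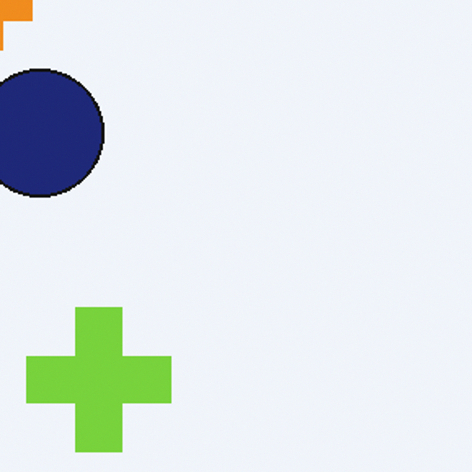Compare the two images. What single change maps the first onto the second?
The image was cropped to a noticeably smaller region and rescaled.

The visible shapes are larger and the field of view is narrower; shapes near the original edges may be partly or wholly outside the frame — a crop-and-rescale.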